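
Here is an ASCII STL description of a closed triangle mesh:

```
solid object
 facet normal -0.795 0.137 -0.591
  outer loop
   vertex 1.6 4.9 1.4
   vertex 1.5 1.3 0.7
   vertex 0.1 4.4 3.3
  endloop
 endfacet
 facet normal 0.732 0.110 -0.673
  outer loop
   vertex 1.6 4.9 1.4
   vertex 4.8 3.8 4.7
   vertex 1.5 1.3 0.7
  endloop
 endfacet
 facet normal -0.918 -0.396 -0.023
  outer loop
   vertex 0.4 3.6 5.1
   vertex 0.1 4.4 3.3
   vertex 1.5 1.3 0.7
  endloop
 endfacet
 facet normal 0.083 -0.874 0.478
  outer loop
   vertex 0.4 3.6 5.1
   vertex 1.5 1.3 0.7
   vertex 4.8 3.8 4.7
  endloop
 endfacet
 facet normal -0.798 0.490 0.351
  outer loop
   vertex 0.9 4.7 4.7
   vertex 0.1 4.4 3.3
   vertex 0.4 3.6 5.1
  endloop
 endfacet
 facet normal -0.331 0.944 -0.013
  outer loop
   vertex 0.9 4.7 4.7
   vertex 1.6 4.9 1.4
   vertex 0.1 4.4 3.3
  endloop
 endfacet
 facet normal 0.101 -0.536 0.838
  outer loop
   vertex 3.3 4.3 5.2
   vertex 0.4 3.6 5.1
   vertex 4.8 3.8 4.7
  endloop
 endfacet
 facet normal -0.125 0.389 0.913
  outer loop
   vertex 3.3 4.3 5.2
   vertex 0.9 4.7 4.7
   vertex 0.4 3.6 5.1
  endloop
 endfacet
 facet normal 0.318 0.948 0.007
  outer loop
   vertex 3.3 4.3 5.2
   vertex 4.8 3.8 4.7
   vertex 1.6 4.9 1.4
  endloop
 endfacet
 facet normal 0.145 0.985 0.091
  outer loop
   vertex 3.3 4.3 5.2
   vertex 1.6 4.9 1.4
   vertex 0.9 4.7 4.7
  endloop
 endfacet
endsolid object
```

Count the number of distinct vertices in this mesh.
7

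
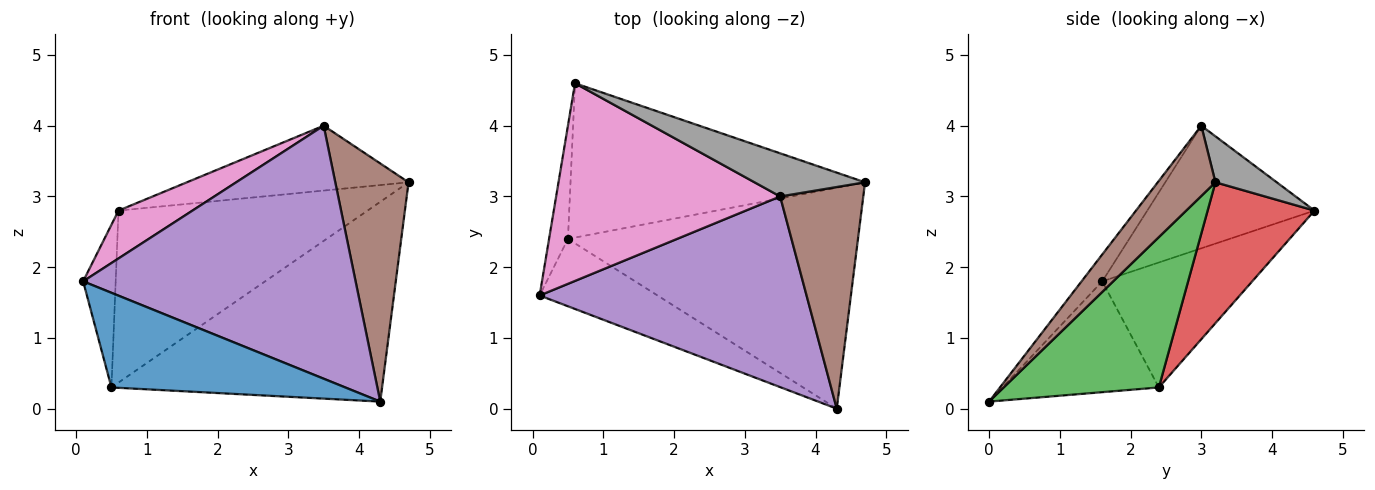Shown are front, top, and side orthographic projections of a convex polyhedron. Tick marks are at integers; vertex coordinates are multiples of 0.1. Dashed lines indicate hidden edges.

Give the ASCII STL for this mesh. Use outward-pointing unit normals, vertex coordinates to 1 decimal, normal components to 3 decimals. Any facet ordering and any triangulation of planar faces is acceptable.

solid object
 facet normal -0.479 -0.715 -0.509
  outer loop
   vertex 0.5 2.4 0.3
   vertex 4.3 0.0 0.1
   vertex 0.1 1.6 1.8
  endloop
 endfacet
 facet normal -0.967 0.210 -0.146
  outer loop
   vertex 0.5 2.4 0.3
   vertex 0.1 1.6 1.8
   vertex 0.6 4.6 2.8
  endloop
 endfacet
 facet normal 0.359 0.626 -0.692
  outer loop
   vertex 0.5 2.4 0.3
   vertex 4.7 3.2 3.2
   vertex 4.3 0.0 0.1
  endloop
 endfacet
 facet normal 0.304 0.709 -0.636
  outer loop
   vertex 0.5 2.4 0.3
   vertex 0.6 4.6 2.8
   vertex 4.7 3.2 3.2
  endloop
 endfacet
 facet normal -0.061 -0.797 0.601
  outer loop
   vertex 3.5 3.0 4.0
   vertex 0.1 1.6 1.8
   vertex 4.3 0.0 0.1
  endloop
 endfacet
 facet normal 0.499 -0.634 0.590
  outer loop
   vertex 3.5 3.0 4.0
   vertex 4.3 0.0 0.1
   vertex 4.7 3.2 3.2
  endloop
 endfacet
 facet normal -0.470 -0.208 0.858
  outer loop
   vertex 3.5 3.0 4.0
   vertex 0.6 4.6 2.8
   vertex 0.1 1.6 1.8
  endloop
 endfacet
 facet normal 0.224 0.811 0.540
  outer loop
   vertex 3.5 3.0 4.0
   vertex 4.7 3.2 3.2
   vertex 0.6 4.6 2.8
  endloop
 endfacet
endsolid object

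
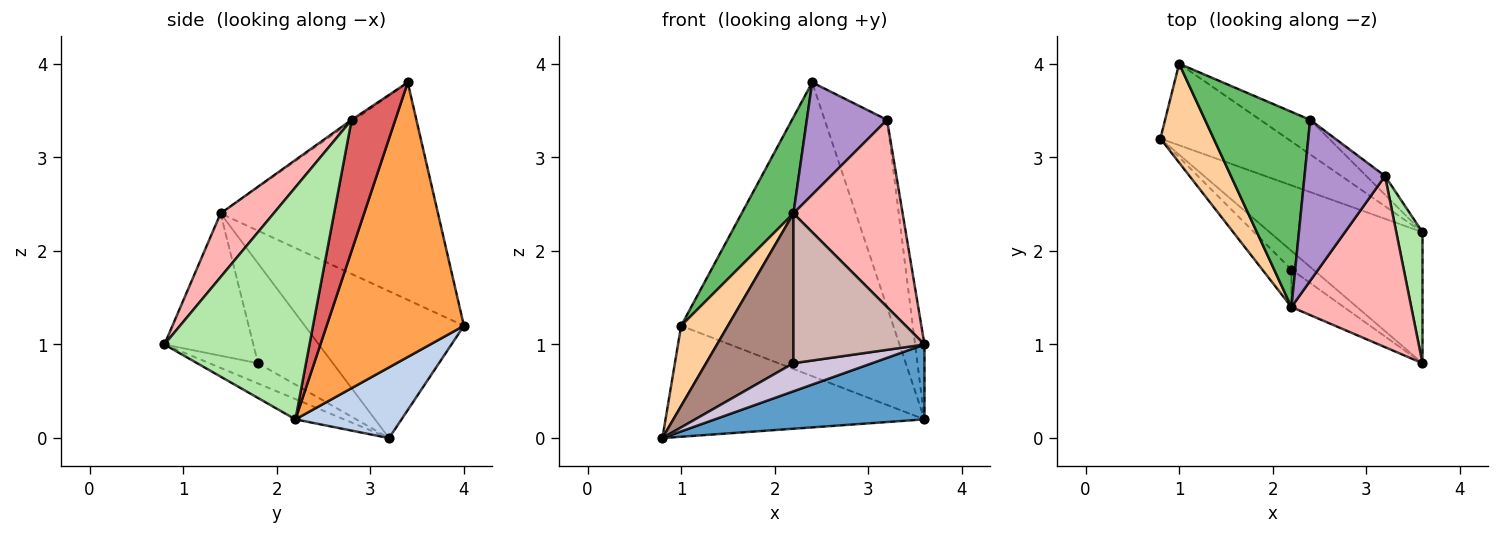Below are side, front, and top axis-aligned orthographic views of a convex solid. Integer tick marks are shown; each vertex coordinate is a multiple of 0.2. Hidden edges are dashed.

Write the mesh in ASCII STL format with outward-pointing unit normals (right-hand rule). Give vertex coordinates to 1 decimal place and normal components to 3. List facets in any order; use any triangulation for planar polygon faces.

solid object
 facet normal -0.114 -0.493 -0.863
  outer loop
   vertex 3.6 0.8 1.0
   vertex 0.8 3.2 0.0
   vertex 3.6 2.2 0.2
  endloop
 endfacet
 facet normal 0.313 0.765 -0.562
  outer loop
   vertex 1.0 4.0 1.2
   vertex 3.6 2.2 0.2
   vertex 0.8 3.2 0.0
  endloop
 endfacet
 facet normal 0.541 0.836 -0.098
  outer loop
   vertex 1.0 4.0 1.2
   vertex 2.4 3.4 3.8
   vertex 3.6 2.2 0.2
  endloop
 endfacet
 facet normal -0.906 -0.266 0.329
  outer loop
   vertex 1.0 4.0 1.2
   vertex 0.8 3.2 0.0
   vertex 2.2 1.4 2.4
  endloop
 endfacet
 facet normal -0.880 -0.210 0.426
  outer loop
   vertex 1.0 4.0 1.2
   vertex 2.2 1.4 2.4
   vertex 2.4 3.4 3.8
  endloop
 endfacet
 facet normal 0.992 0.064 0.112
  outer loop
   vertex 3.2 2.8 3.4
   vertex 3.6 0.8 1.0
   vertex 3.6 2.2 0.2
  endloop
 endfacet
 facet normal 0.572 0.816 -0.082
  outer loop
   vertex 3.2 2.8 3.4
   vertex 3.6 2.2 0.2
   vertex 2.4 3.4 3.8
  endloop
 endfacet
 facet normal 0.337 -0.695 0.635
  outer loop
   vertex 3.2 2.8 3.4
   vertex 2.2 1.4 2.4
   vertex 3.6 0.8 1.0
  endloop
 endfacet
 facet normal -0.019 -0.572 0.820
  outer loop
   vertex 3.2 2.8 3.4
   vertex 2.4 3.4 3.8
   vertex 2.2 1.4 2.4
  endloop
 endfacet
 facet normal -0.458 -0.740 -0.493
  outer loop
   vertex 2.2 1.8 0.8
   vertex 0.8 3.2 0.0
   vertex 3.6 0.8 1.0
  endloop
 endfacet
 facet normal -0.639 -0.746 -0.186
  outer loop
   vertex 2.2 1.8 0.8
   vertex 2.2 1.4 2.4
   vertex 0.8 3.2 0.0
  endloop
 endfacet
 facet normal -0.550 -0.810 -0.203
  outer loop
   vertex 2.2 1.8 0.8
   vertex 3.6 0.8 1.0
   vertex 2.2 1.4 2.4
  endloop
 endfacet
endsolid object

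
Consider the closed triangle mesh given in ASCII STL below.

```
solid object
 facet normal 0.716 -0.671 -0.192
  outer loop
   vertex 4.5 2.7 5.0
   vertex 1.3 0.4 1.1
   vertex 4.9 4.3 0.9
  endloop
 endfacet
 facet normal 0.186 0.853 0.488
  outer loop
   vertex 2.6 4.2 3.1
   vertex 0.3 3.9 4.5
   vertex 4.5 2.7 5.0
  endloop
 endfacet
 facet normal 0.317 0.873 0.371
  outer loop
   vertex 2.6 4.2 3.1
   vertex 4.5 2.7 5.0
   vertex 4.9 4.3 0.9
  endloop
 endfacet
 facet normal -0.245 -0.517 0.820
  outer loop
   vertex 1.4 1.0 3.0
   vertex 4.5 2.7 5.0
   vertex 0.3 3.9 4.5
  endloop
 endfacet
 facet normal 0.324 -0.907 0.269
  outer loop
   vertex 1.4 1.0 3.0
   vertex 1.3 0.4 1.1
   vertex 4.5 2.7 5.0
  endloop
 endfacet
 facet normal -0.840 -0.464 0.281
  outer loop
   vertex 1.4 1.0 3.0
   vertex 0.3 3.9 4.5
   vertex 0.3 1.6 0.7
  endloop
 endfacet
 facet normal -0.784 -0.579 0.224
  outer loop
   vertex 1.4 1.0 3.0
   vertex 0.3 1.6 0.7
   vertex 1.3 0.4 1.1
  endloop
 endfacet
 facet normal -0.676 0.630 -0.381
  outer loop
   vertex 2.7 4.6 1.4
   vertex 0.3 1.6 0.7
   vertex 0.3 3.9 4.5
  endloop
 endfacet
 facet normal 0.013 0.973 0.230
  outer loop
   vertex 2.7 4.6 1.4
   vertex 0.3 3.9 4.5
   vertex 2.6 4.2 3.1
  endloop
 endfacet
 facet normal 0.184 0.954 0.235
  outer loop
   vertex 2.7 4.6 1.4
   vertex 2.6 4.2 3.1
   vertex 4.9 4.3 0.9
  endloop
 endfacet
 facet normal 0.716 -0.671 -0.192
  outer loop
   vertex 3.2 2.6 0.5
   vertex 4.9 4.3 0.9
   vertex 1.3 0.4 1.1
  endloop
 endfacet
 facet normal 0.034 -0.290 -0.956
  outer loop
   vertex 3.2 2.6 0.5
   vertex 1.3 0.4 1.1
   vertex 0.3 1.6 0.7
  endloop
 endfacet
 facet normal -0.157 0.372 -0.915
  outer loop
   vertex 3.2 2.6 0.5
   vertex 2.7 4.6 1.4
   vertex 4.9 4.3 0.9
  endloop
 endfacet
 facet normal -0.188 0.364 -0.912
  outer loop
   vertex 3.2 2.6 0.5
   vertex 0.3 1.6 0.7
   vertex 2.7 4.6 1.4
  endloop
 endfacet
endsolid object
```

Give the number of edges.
21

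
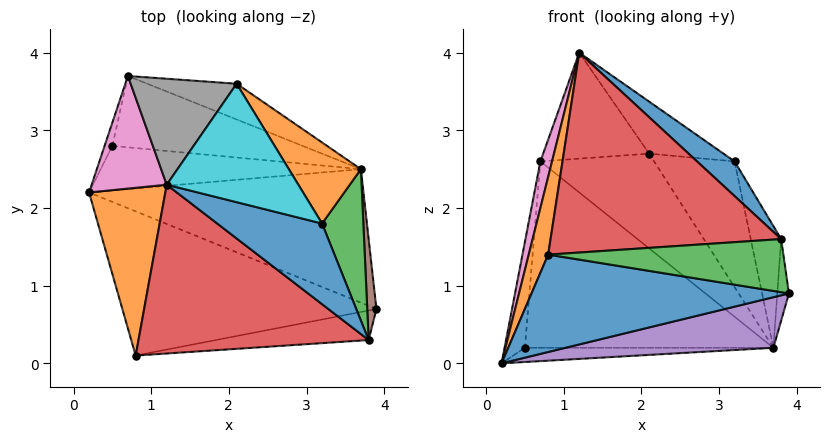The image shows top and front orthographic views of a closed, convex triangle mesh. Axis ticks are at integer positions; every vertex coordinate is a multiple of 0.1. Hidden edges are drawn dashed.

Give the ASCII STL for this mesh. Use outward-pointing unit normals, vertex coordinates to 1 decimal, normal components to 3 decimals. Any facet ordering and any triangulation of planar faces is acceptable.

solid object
 facet normal -0.025 -0.560 -0.828
  outer loop
   vertex 0.8 0.1 1.4
   vertex 0.2 2.2 0.0
   vertex 3.9 0.7 0.9
  endloop
 endfacet
 facet normal -0.963 -0.113 0.244
  outer loop
   vertex 1.2 2.3 4.0
   vertex 0.2 2.2 0.0
   vertex 0.8 0.1 1.4
  endloop
 endfacet
 facet normal 0.090 -0.870 -0.484
  outer loop
   vertex 3.8 0.3 1.6
   vertex 0.8 0.1 1.4
   vertex 3.9 0.7 0.9
  endloop
 endfacet
 facet normal 0.008 -0.764 0.645
  outer loop
   vertex 3.8 0.3 1.6
   vertex 1.2 2.3 4.0
   vertex 0.8 0.1 1.4
  endloop
 endfacet
 facet normal 0.084 -0.353 -0.932
  outer loop
   vertex 3.7 2.5 0.2
   vertex 3.9 0.7 0.9
   vertex 0.2 2.2 0.0
  endloop
 endfacet
 facet normal 0.946 0.203 0.251
  outer loop
   vertex 3.7 2.5 0.2
   vertex 3.8 0.3 1.6
   vertex 3.9 0.7 0.9
  endloop
 endfacet
 facet normal -0.965 -0.101 0.244
  outer loop
   vertex 0.7 3.7 2.6
   vertex 0.2 2.2 0.0
   vertex 1.2 2.3 4.0
  endloop
 endfacet
 facet normal 0.000 0.707 0.707
  outer loop
   vertex 0.7 3.7 2.6
   vertex 1.2 2.3 4.0
   vertex 2.1 3.6 2.7
  endloop
 endfacet
 facet normal 0.092 0.932 -0.351
  outer loop
   vertex 0.7 3.7 2.6
   vertex 2.1 3.6 2.7
   vertex 3.7 2.5 0.2
  endloop
 endfacet
 facet normal 0.596 0.323 0.735
  outer loop
   vertex 3.2 1.8 2.6
   vertex 2.1 3.6 2.7
   vertex 1.2 2.3 4.0
  endloop
 endfacet
 facet normal 0.478 -0.347 0.807
  outer loop
   vertex 3.2 1.8 2.6
   vertex 1.2 2.3 4.0
   vertex 3.8 0.3 1.6
  endloop
 endfacet
 facet normal 0.818 0.483 0.311
  outer loop
   vertex 3.2 1.8 2.6
   vertex 3.7 2.5 0.2
   vertex 2.1 3.6 2.7
  endloop
 endfacet
 facet normal 0.944 0.206 0.257
  outer loop
   vertex 3.2 1.8 2.6
   vertex 3.8 0.3 1.6
   vertex 3.7 2.5 0.2
  endloop
 endfacet
 facet normal 0.028 0.303 -0.952
  outer loop
   vertex 0.5 2.8 0.2
   vertex 3.7 2.5 0.2
   vertex 0.2 2.2 0.0
  endloop
 endfacet
 facet normal -0.875 0.472 -0.104
  outer loop
   vertex 0.5 2.8 0.2
   vertex 0.2 2.2 0.0
   vertex 0.7 3.7 2.6
  endloop
 endfacet
 facet normal 0.087 0.930 -0.356
  outer loop
   vertex 0.5 2.8 0.2
   vertex 0.7 3.7 2.6
   vertex 3.7 2.5 0.2
  endloop
 endfacet
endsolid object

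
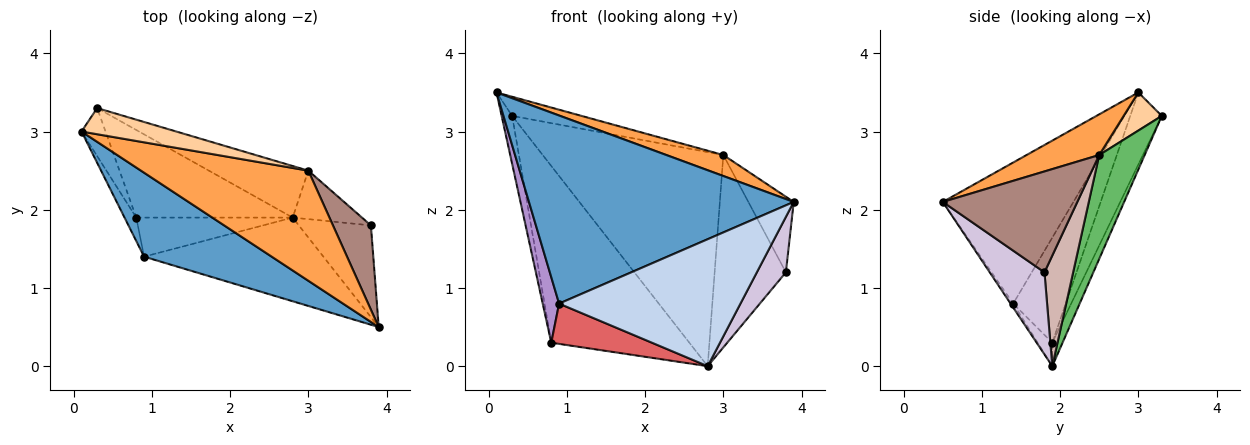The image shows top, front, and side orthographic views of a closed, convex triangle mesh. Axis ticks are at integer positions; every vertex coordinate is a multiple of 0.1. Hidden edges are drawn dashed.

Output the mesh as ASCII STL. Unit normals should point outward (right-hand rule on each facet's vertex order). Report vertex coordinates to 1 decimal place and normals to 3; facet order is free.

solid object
 facet normal -0.411 -0.833 0.372
  outer loop
   vertex 0.9 1.4 0.8
   vertex 3.9 0.5 2.1
   vertex 0.1 3.0 3.5
  endloop
 endfacet
 facet normal -0.012 -0.835 -0.550
  outer loop
   vertex 0.9 1.4 0.8
   vertex 2.8 1.9 0.0
   vertex 3.9 0.5 2.1
  endloop
 endfacet
 facet normal 0.232 -0.182 0.955
  outer loop
   vertex 3.0 2.5 2.7
   vertex 0.1 3.0 3.5
   vertex 3.9 0.5 2.1
  endloop
 endfacet
 facet normal 0.309 0.562 0.768
  outer loop
   vertex 3.0 2.5 2.7
   vertex 0.3 3.3 3.2
   vertex 0.1 3.0 3.5
  endloop
 endfacet
 facet normal 0.238 0.944 -0.227
  outer loop
   vertex 3.0 2.5 2.7
   vertex 2.8 1.9 0.0
   vertex 0.3 3.3 3.2
  endloop
 endfacet
 facet normal -0.066 0.894 -0.443
  outer loop
   vertex 0.8 1.9 0.3
   vertex 0.3 3.3 3.2
   vertex 2.8 1.9 0.0
  endloop
 endfacet
 facet normal -0.104 -0.714 -0.693
  outer loop
   vertex 0.8 1.9 0.3
   vertex 2.8 1.9 0.0
   vertex 0.9 1.4 0.8
  endloop
 endfacet
 facet normal -0.905 0.302 -0.302
  outer loop
   vertex 0.8 1.9 0.3
   vertex 0.1 3.0 3.5
   vertex 0.3 3.3 3.2
  endloop
 endfacet
 facet normal -0.949 -0.296 -0.106
  outer loop
   vertex 0.8 1.9 0.3
   vertex 0.9 1.4 0.8
   vertex 0.1 3.0 3.5
  endloop
 endfacet
 facet normal 0.698 -0.370 -0.613
  outer loop
   vertex 3.8 1.8 1.2
   vertex 3.9 0.5 2.1
   vertex 2.8 1.9 0.0
  endloop
 endfacet
 facet normal 0.893 0.301 0.336
  outer loop
   vertex 3.8 1.8 1.2
   vertex 3.0 2.5 2.7
   vertex 3.9 0.5 2.1
  endloop
 endfacet
 facet normal 0.364 0.903 -0.228
  outer loop
   vertex 3.8 1.8 1.2
   vertex 2.8 1.9 0.0
   vertex 3.0 2.5 2.7
  endloop
 endfacet
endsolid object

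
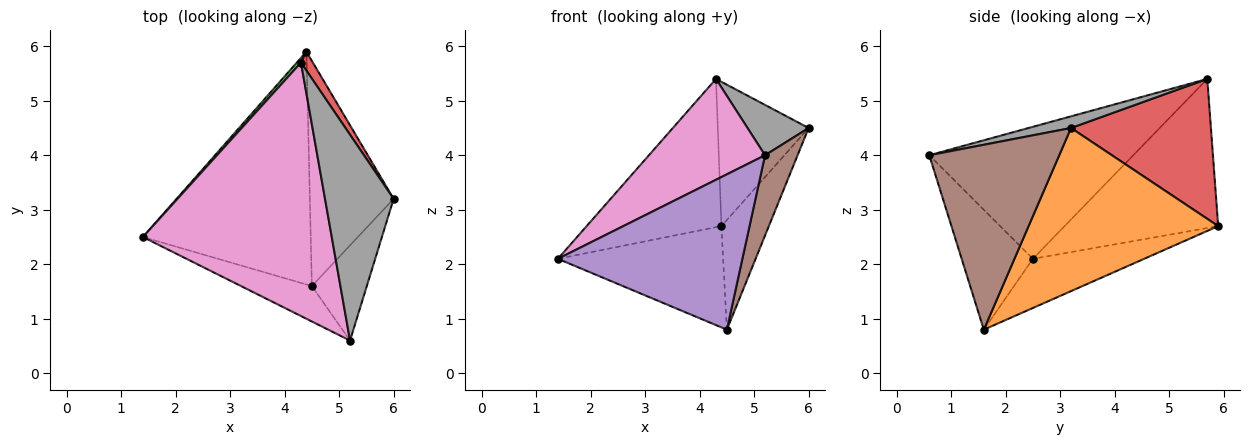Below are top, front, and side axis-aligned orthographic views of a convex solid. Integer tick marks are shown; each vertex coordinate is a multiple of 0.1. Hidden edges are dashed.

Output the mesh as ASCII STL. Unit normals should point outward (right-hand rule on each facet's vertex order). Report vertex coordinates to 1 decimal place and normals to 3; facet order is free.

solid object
 facet normal -0.260 0.385 -0.886
  outer loop
   vertex 4.5 1.6 0.8
   vertex 1.4 2.5 2.1
   vertex 4.4 5.9 2.7
  endloop
 endfacet
 facet normal 0.868 0.217 -0.446
  outer loop
   vertex 4.5 1.6 0.8
   vertex 4.4 5.9 2.7
   vertex 6.0 3.2 4.5
  endloop
 endfacet
 facet normal -0.752 0.659 0.021
  outer loop
   vertex 4.3 5.7 5.4
   vertex 4.4 5.9 2.7
   vertex 1.4 2.5 2.1
  endloop
 endfacet
 facet normal 0.837 0.543 0.071
  outer loop
   vertex 4.3 5.7 5.4
   vertex 6.0 3.2 4.5
   vertex 4.4 5.9 2.7
  endloop
 endfacet
 facet normal -0.352 -0.912 -0.208
  outer loop
   vertex 5.2 0.6 4.0
   vertex 1.4 2.5 2.1
   vertex 4.5 1.6 0.8
  endloop
 endfacet
 facet normal 0.932 -0.234 -0.277
  outer loop
   vertex 5.2 0.6 4.0
   vertex 4.5 1.6 0.8
   vertex 6.0 3.2 4.5
  endloop
 endfacet
 facet normal -0.545 -0.310 0.779
  outer loop
   vertex 5.2 0.6 4.0
   vertex 4.3 5.7 5.4
   vertex 1.4 2.5 2.1
  endloop
 endfacet
 facet normal 0.163 -0.234 0.958
  outer loop
   vertex 5.2 0.6 4.0
   vertex 6.0 3.2 4.5
   vertex 4.3 5.7 5.4
  endloop
 endfacet
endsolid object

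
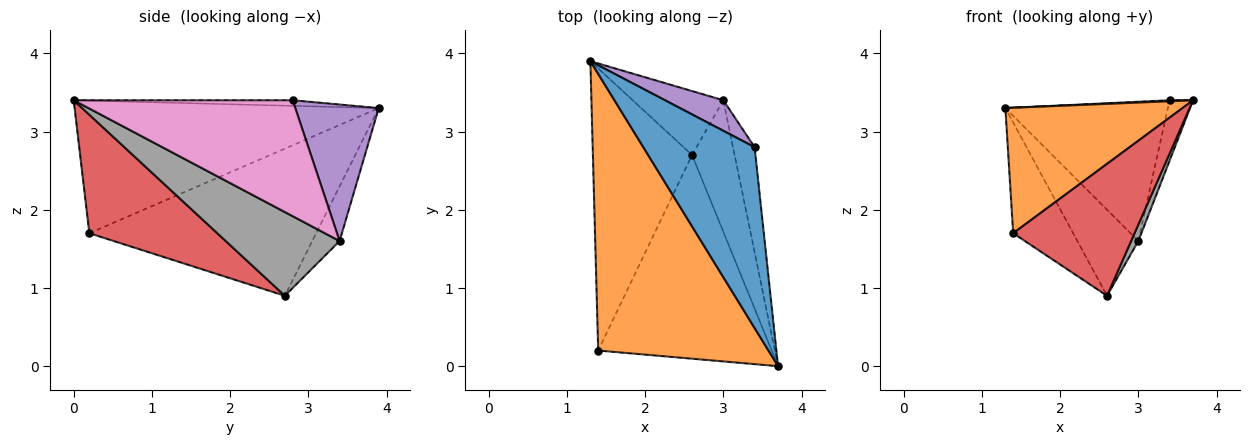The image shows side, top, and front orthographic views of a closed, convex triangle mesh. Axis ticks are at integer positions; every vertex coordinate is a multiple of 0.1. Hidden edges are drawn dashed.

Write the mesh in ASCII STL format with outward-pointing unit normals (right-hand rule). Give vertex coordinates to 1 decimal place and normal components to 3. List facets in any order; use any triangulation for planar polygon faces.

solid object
 facet normal -0.050 -0.005 0.999
  outer loop
   vertex 3.4 2.8 3.4
   vertex 1.3 3.9 3.3
   vertex 3.7 0.0 3.4
  endloop
 endfacet
 facet normal -0.578 -0.337 0.743
  outer loop
   vertex 1.4 0.2 1.7
   vertex 3.7 0.0 3.4
   vertex 1.3 3.9 3.3
  endloop
 endfacet
 facet normal -0.810 0.214 -0.546
  outer loop
   vertex 1.4 0.2 1.7
   vertex 1.3 3.9 3.3
   vertex 2.6 2.7 0.9
  endloop
 endfacet
 facet normal 0.497 -0.472 -0.728
  outer loop
   vertex 1.4 0.2 1.7
   vertex 2.6 2.7 0.9
   vertex 3.7 0.0 3.4
  endloop
 endfacet
 facet normal 0.448 0.873 0.191
  outer loop
   vertex 3.0 3.4 1.6
   vertex 1.3 3.9 3.3
   vertex 3.4 2.8 3.4
  endloop
 endfacet
 facet normal -0.339 0.755 -0.561
  outer loop
   vertex 3.0 3.4 1.6
   vertex 2.6 2.7 0.9
   vertex 1.3 3.9 3.3
  endloop
 endfacet
 facet normal 0.978 0.105 -0.182
  outer loop
   vertex 3.0 3.4 1.6
   vertex 3.4 2.8 3.4
   vertex 3.7 0.0 3.4
  endloop
 endfacet
 facet normal 0.890 -0.056 -0.452
  outer loop
   vertex 3.0 3.4 1.6
   vertex 3.7 0.0 3.4
   vertex 2.6 2.7 0.9
  endloop
 endfacet
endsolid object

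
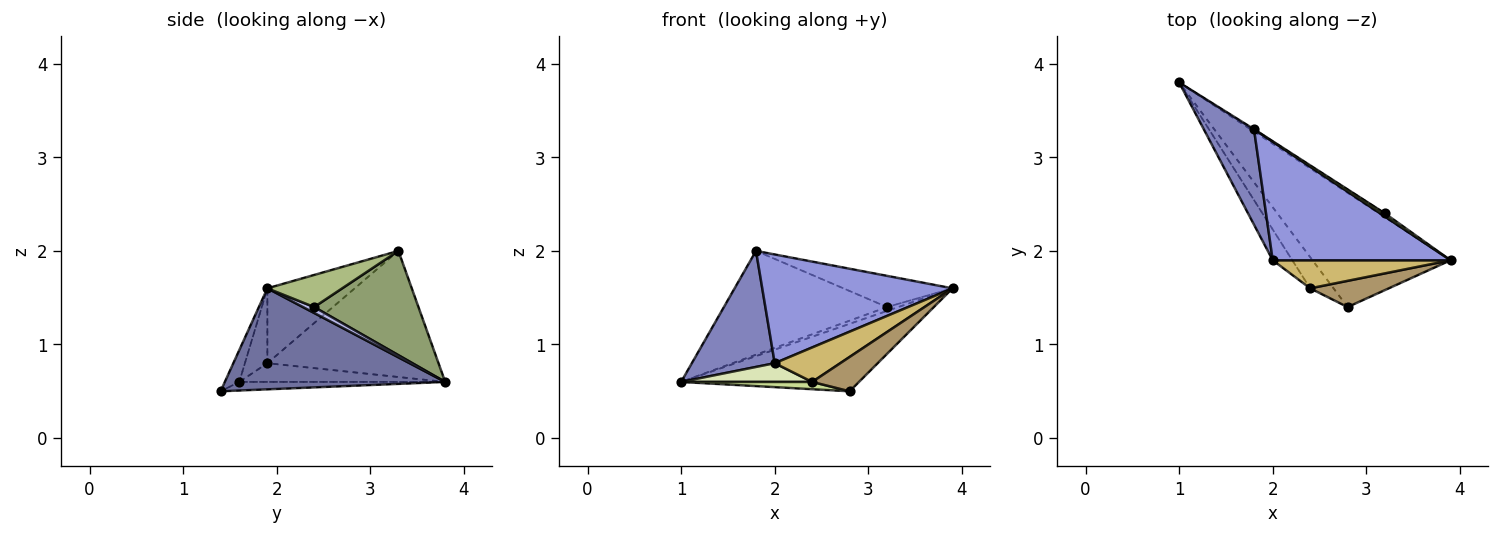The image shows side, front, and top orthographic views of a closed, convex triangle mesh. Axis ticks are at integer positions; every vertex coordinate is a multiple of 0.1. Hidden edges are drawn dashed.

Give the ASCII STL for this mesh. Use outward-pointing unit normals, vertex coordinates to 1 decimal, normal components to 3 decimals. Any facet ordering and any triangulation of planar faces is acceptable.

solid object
 facet normal 0.533 0.430 -0.729
  outer loop
   vertex 2.8 1.4 0.5
   vertex 1.0 3.8 0.6
   vertex 3.9 1.9 1.6
  endloop
 endfacet
 facet normal -0.847 -0.410 0.338
  outer loop
   vertex 2.0 1.9 0.8
   vertex 1.8 3.3 2.0
   vertex 1.0 3.8 0.6
  endloop
 endfacet
 facet normal -0.296 -0.646 0.704
  outer loop
   vertex 2.0 1.9 0.8
   vertex 3.9 1.9 1.6
   vertex 1.8 3.3 2.0
  endloop
 endfacet
 facet normal 0.577 0.577 -0.577
  outer loop
   vertex 3.2 2.4 1.4
   vertex 3.9 1.9 1.6
   vertex 1.0 3.8 0.6
  endloop
 endfacet
 facet normal 0.539 0.843 -0.007
  outer loop
   vertex 3.2 2.4 1.4
   vertex 1.0 3.8 0.6
   vertex 1.8 3.3 2.0
  endloop
 endfacet
 facet normal 0.564 0.822 0.082
  outer loop
   vertex 3.2 2.4 1.4
   vertex 1.8 3.3 2.0
   vertex 3.9 1.9 1.6
  endloop
 endfacet
 facet normal -0.336 -0.214 -0.917
  outer loop
   vertex 2.4 1.6 0.6
   vertex 1.0 3.8 0.6
   vertex 2.8 1.4 0.5
  endloop
 endfacet
 facet normal -0.633 -0.403 -0.661
  outer loop
   vertex 2.4 1.6 0.6
   vertex 2.0 1.9 0.8
   vertex 1.0 3.8 0.6
  endloop
 endfacet
 facet normal -0.239 -0.772 0.589
  outer loop
   vertex 2.4 1.6 0.6
   vertex 2.8 1.4 0.5
   vertex 3.9 1.9 1.6
  endloop
 endfacet
 facet normal -0.257 -0.749 0.610
  outer loop
   vertex 2.4 1.6 0.6
   vertex 3.9 1.9 1.6
   vertex 2.0 1.9 0.8
  endloop
 endfacet
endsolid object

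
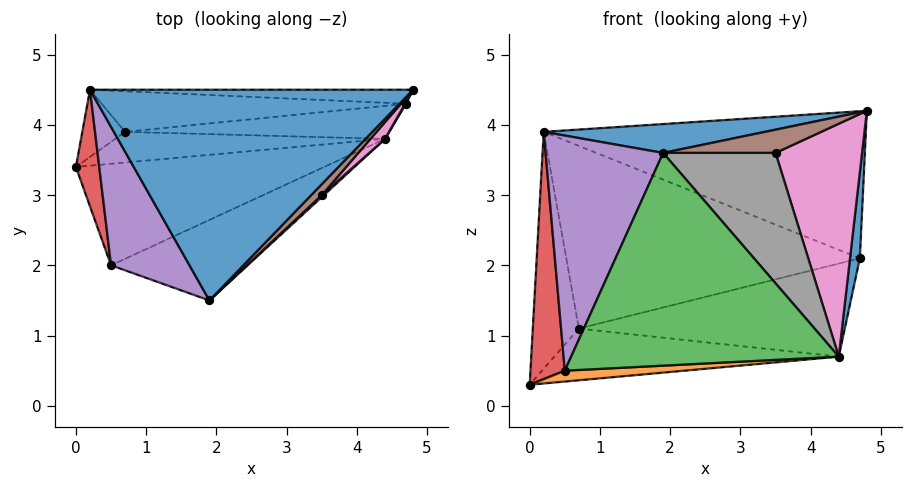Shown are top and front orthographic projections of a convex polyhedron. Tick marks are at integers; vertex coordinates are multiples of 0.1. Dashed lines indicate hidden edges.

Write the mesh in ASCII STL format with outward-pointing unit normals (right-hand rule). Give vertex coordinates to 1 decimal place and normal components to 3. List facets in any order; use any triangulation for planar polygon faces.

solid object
 facet normal -0.064 -0.135 0.989
  outer loop
   vertex 0.2 4.5 3.9
   vertex 1.9 1.5 3.6
   vertex 4.8 4.5 4.2
  endloop
 endfacet
 facet normal 0.100 -0.106 -0.989
  outer loop
   vertex 0.5 2.0 0.5
   vertex 0.0 3.4 0.3
   vertex 4.4 3.8 0.7
  endloop
 endfacet
 facet normal 0.410 -0.853 -0.323
  outer loop
   vertex 0.5 2.0 0.5
   vertex 4.4 3.8 0.7
   vertex 1.9 1.5 3.6
  endloop
 endfacet
 facet normal -0.938 -0.314 0.148
  outer loop
   vertex 0.5 2.0 0.5
   vertex 0.2 4.5 3.9
   vertex 0.0 3.4 0.3
  endloop
 endfacet
 facet normal -0.820 -0.494 0.291
  outer loop
   vertex 0.5 2.0 0.5
   vertex 1.9 1.5 3.6
   vertex 0.2 4.5 3.9
  endloop
 endfacet
 facet normal 0.647 -0.690 0.324
  outer loop
   vertex 3.5 3.0 3.6
   vertex 4.8 4.5 4.2
   vertex 1.9 1.5 3.6
  endloop
 endfacet
 facet normal 0.745 -0.665 0.048
  outer loop
   vertex 3.5 3.0 3.6
   vertex 4.4 3.8 0.7
   vertex 4.8 4.5 4.2
  endloop
 endfacet
 facet normal 0.684 -0.729 0.011
  outer loop
   vertex 3.5 3.0 3.6
   vertex 1.9 1.5 3.6
   vertex 4.4 3.8 0.7
  endloop
 endfacet
 facet normal -0.032 0.860 -0.510
  outer loop
   vertex 0.7 3.9 1.1
   vertex 4.4 3.8 0.7
   vertex 0.0 3.4 0.3
  endloop
 endfacet
 facet normal -0.351 0.901 -0.256
  outer loop
   vertex 0.7 3.9 1.1
   vertex 0.0 3.4 0.3
   vertex 0.2 4.5 3.9
  endloop
 endfacet
 facet normal 0.844 -0.537 0.011
  outer loop
   vertex 4.7 4.3 2.1
   vertex 4.8 4.5 4.2
   vertex 4.4 3.8 0.7
  endloop
 endfacet
 facet normal 0.006 0.995 -0.095
  outer loop
   vertex 4.7 4.3 2.1
   vertex 0.2 4.5 3.9
   vertex 4.8 4.5 4.2
  endloop
 endfacet
 facet normal -0.011 0.942 -0.334
  outer loop
   vertex 4.7 4.3 2.1
   vertex 4.4 3.8 0.7
   vertex 0.7 3.9 1.1
  endloop
 endfacet
 facet normal -0.043 0.975 -0.217
  outer loop
   vertex 4.7 4.3 2.1
   vertex 0.7 3.9 1.1
   vertex 0.2 4.5 3.9
  endloop
 endfacet
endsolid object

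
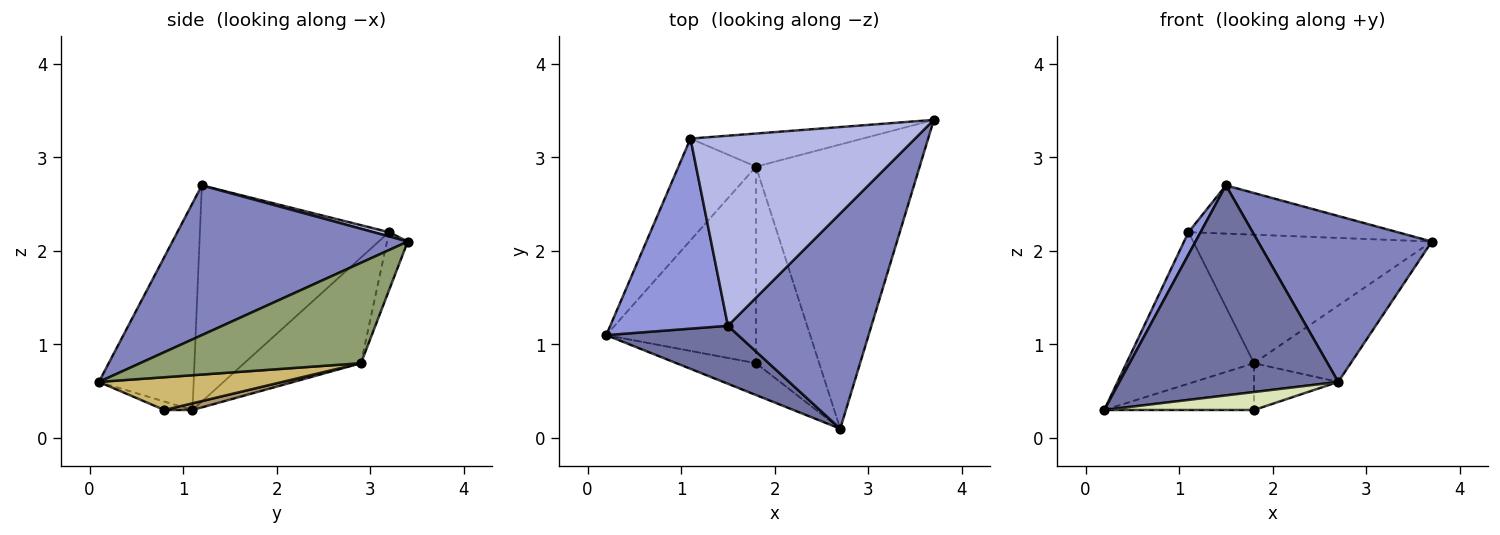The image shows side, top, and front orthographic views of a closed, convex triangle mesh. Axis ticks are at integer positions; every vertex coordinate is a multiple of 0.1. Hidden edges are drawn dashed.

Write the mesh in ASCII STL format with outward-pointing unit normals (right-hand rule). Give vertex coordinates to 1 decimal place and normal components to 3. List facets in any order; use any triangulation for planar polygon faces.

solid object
 facet normal -0.385 -0.889 0.246
  outer loop
   vertex 1.5 1.2 2.7
   vertex 0.2 1.1 0.3
   vertex 2.7 0.1 0.6
  endloop
 endfacet
 facet normal 0.637 -0.471 0.611
  outer loop
   vertex 1.5 1.2 2.7
   vertex 2.7 0.1 0.6
   vertex 3.7 3.4 2.1
  endloop
 endfacet
 facet normal -0.877 -0.056 0.477
  outer loop
   vertex 1.1 3.2 2.2
   vertex 0.2 1.1 0.3
   vertex 1.5 1.2 2.7
  endloop
 endfacet
 facet normal 0.018 0.246 0.969
  outer loop
   vertex 1.1 3.2 2.2
   vertex 1.5 1.2 2.7
   vertex 3.7 3.4 2.1
  endloop
 endfacet
 facet normal 0.510 0.223 -0.831
  outer loop
   vertex 1.8 2.9 0.8
   vertex 3.7 3.4 2.1
   vertex 2.7 0.1 0.6
  endloop
 endfacet
 facet normal -0.605 0.661 -0.444
  outer loop
   vertex 1.8 2.9 0.8
   vertex 0.2 1.1 0.3
   vertex 1.1 3.2 2.2
  endloop
 endfacet
 facet normal -0.084 0.965 -0.249
  outer loop
   vertex 1.8 2.9 0.8
   vertex 1.1 3.2 2.2
   vertex 3.7 3.4 2.1
  endloop
 endfacet
 facet normal -0.092 -0.490 -0.867
  outer loop
   vertex 1.8 0.8 0.3
   vertex 2.7 0.1 0.6
   vertex 0.2 1.1 0.3
  endloop
 endfacet
 facet normal 0.043 0.231 -0.972
  outer loop
   vertex 1.8 0.8 0.3
   vertex 0.2 1.1 0.3
   vertex 1.8 2.9 0.8
  endloop
 endfacet
 facet normal 0.450 0.207 -0.869
  outer loop
   vertex 1.8 0.8 0.3
   vertex 1.8 2.9 0.8
   vertex 2.7 0.1 0.6
  endloop
 endfacet
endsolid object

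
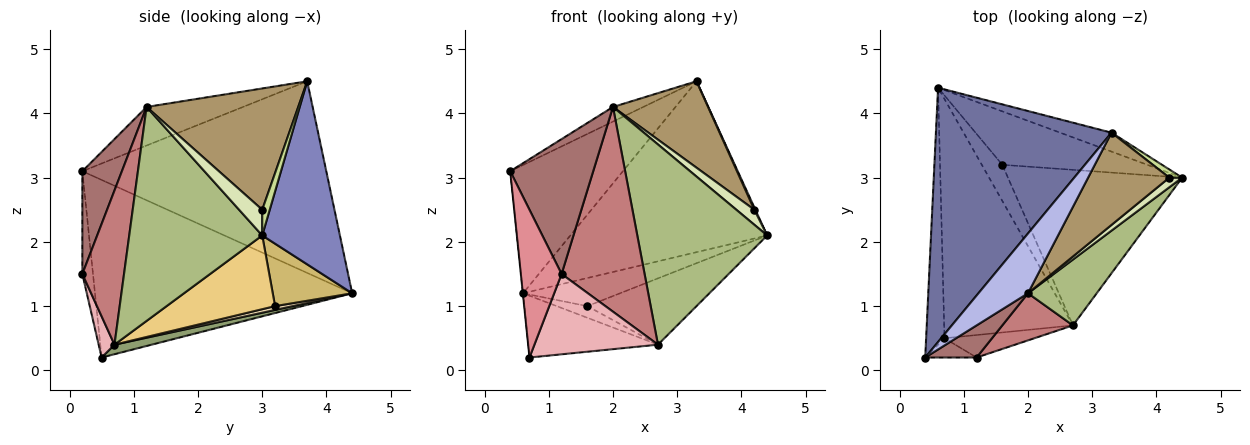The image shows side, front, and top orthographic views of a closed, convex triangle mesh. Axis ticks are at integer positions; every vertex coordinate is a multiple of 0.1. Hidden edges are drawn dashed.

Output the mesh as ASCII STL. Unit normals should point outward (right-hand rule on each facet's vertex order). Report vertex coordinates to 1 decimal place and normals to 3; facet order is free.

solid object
 facet normal -0.698 0.323 0.639
  outer loop
   vertex 3.3 3.7 4.5
   vertex 0.6 4.4 1.2
   vertex 0.4 0.2 3.1
  endloop
 endfacet
 facet normal 0.365 0.925 -0.103
  outer loop
   vertex 3.3 3.7 4.5
   vertex 4.4 3.0 2.1
   vertex 0.6 4.4 1.2
  endloop
 endfacet
 facet normal -0.995 0.001 -0.103
  outer loop
   vertex 0.7 0.5 0.2
   vertex 0.4 0.2 3.1
   vertex 0.6 4.4 1.2
  endloop
 endfacet
 facet normal -0.603 0.189 0.775
  outer loop
   vertex 2.0 1.2 4.1
   vertex 3.3 3.7 4.5
   vertex 0.4 0.2 3.1
  endloop
 endfacet
 facet normal 0.072 0.249 -0.966
  outer loop
   vertex 2.7 0.7 0.4
   vertex 0.7 0.5 0.2
   vertex 0.6 4.4 1.2
  endloop
 endfacet
 facet normal 0.697 -0.681 0.224
  outer loop
   vertex 2.7 0.7 0.4
   vertex 4.4 3.0 2.1
   vertex 2.0 1.2 4.1
  endloop
 endfacet
 facet normal 0.887 -0.127 0.444
  outer loop
   vertex 4.2 3.0 2.5
   vertex 4.4 3.0 2.1
   vertex 3.3 3.7 4.5
  endloop
 endfacet
 facet normal 0.734 -0.571 0.367
  outer loop
   vertex 4.2 3.0 2.5
   vertex 2.0 1.2 4.1
   vertex 4.4 3.0 2.1
  endloop
 endfacet
 facet normal 0.737 -0.462 0.493
  outer loop
   vertex 4.2 3.0 2.5
   vertex 3.3 3.7 4.5
   vertex 2.0 1.2 4.1
  endloop
 endfacet
 facet normal 0.356 0.435 -0.827
  outer loop
   vertex 1.6 3.2 1.0
   vertex 0.6 4.4 1.2
   vertex 4.4 3.0 2.1
  endloop
 endfacet
 facet normal 0.363 0.365 -0.857
  outer loop
   vertex 1.6 3.2 1.0
   vertex 4.4 3.0 2.1
   vertex 2.7 0.7 0.4
  endloop
 endfacet
 facet normal 0.175 0.302 -0.937
  outer loop
   vertex 1.6 3.2 1.0
   vertex 2.7 0.7 0.4
   vertex 0.6 4.4 1.2
  endloop
 endfacet
 facet normal 0.420 -0.883 0.210
  outer loop
   vertex 1.2 0.2 1.5
   vertex 2.0 1.2 4.1
   vertex 0.4 0.2 3.1
  endloop
 endfacet
 facet normal 0.440 -0.875 0.201
  outer loop
   vertex 1.2 0.2 1.5
   vertex 2.7 0.7 0.4
   vertex 2.0 1.2 4.1
  endloop
 endfacet
 facet normal -0.250 -0.960 -0.125
  outer loop
   vertex 1.2 0.2 1.5
   vertex 0.4 0.2 3.1
   vertex 0.7 0.5 0.2
  endloop
 endfacet
 facet normal 0.122 -0.956 -0.268
  outer loop
   vertex 1.2 0.2 1.5
   vertex 0.7 0.5 0.2
   vertex 2.7 0.7 0.4
  endloop
 endfacet
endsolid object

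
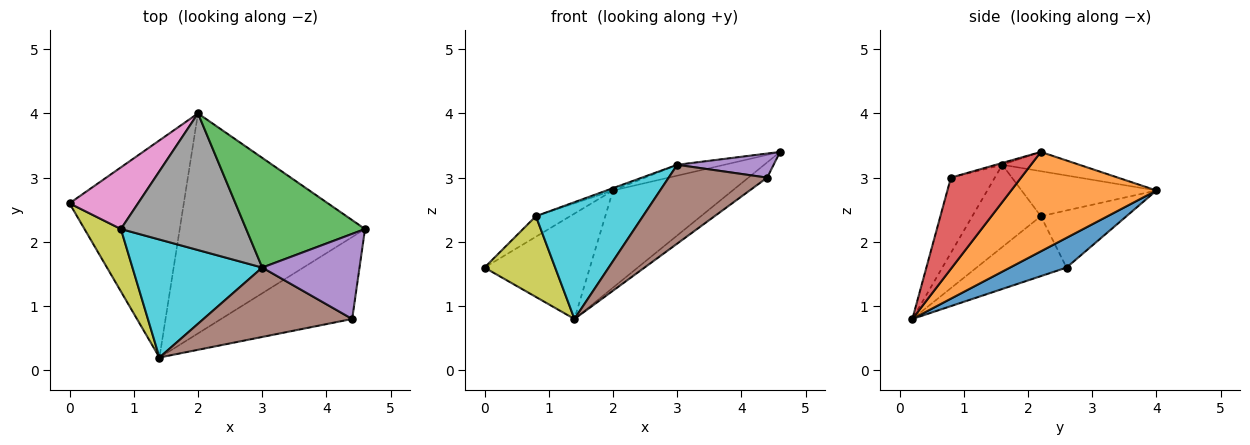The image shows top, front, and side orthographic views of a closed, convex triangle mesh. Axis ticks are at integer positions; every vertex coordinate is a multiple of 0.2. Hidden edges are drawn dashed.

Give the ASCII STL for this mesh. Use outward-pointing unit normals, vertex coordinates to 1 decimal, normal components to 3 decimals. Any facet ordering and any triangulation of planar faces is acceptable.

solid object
 facet normal 0.228 0.425 -0.876
  outer loop
   vertex 2.0 4.0 2.8
   vertex 1.4 0.2 0.8
   vertex 0.0 2.6 1.6
  endloop
 endfacet
 facet normal 0.441 0.363 -0.821
  outer loop
   vertex 2.0 4.0 2.8
   vertex 4.6 2.2 3.4
   vertex 1.4 0.2 0.8
  endloop
 endfacet
 facet normal -0.159 0.097 0.982
  outer loop
   vertex 3.0 1.6 3.2
   vertex 4.6 2.2 3.4
   vertex 2.0 4.0 2.8
  endloop
 endfacet
 facet normal 0.565 0.151 -0.811
  outer loop
   vertex 4.4 0.8 3.0
   vertex 1.4 0.2 0.8
   vertex 4.6 2.2 3.4
  endloop
 endfacet
 facet normal -0.018 -0.272 0.962
  outer loop
   vertex 4.4 0.8 3.0
   vertex 4.6 2.2 3.4
   vertex 3.0 1.6 3.2
  endloop
 endfacet
 facet normal -0.317 -0.712 0.627
  outer loop
   vertex 4.4 0.8 3.0
   vertex 3.0 1.6 3.2
   vertex 1.4 0.2 0.8
  endloop
 endfacet
 facet normal -0.620 0.248 0.744
  outer loop
   vertex 0.8 2.2 2.4
   vertex 2.0 4.0 2.8
   vertex 0.0 2.6 1.6
  endloop
 endfacet
 facet normal -0.338 0.016 0.941
  outer loop
   vertex 0.8 2.2 2.4
   vertex 3.0 1.6 3.2
   vertex 2.0 4.0 2.8
  endloop
 endfacet
 facet normal -0.710 -0.558 0.431
  outer loop
   vertex 0.8 2.2 2.4
   vertex 0.0 2.6 1.6
   vertex 1.4 0.2 0.8
  endloop
 endfacet
 facet normal -0.411 -0.642 0.648
  outer loop
   vertex 0.8 2.2 2.4
   vertex 1.4 0.2 0.8
   vertex 3.0 1.6 3.2
  endloop
 endfacet
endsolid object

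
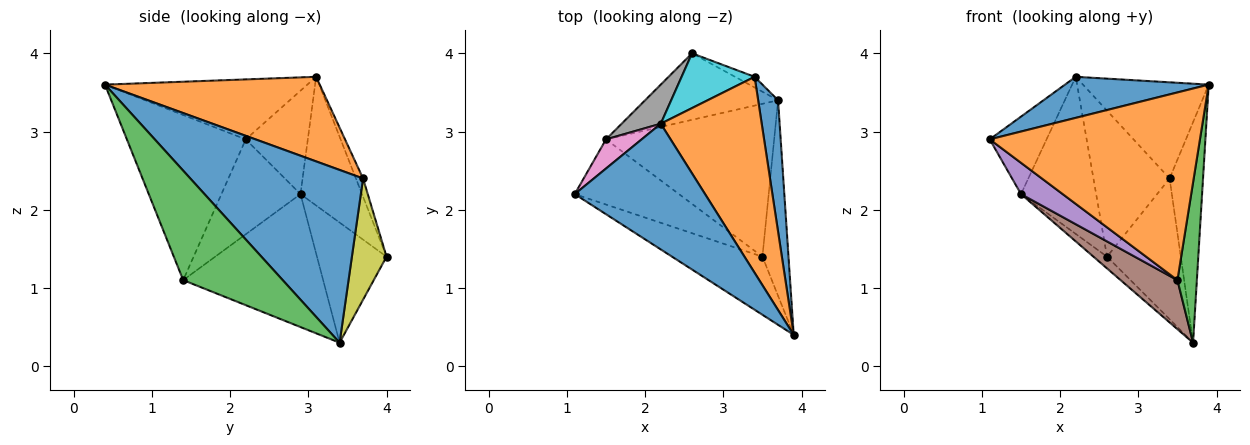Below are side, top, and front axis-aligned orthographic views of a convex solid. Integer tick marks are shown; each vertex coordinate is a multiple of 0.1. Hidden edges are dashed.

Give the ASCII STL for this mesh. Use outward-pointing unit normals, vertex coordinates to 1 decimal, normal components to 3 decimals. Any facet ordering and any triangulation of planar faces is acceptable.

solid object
 facet normal -0.401 -0.285 0.871
  outer loop
   vertex 2.2 3.1 3.7
   vertex 1.1 2.2 2.9
   vertex 3.9 0.4 3.6
  endloop
 endfacet
 facet normal -0.475 -0.840 -0.260
  outer loop
   vertex 3.5 1.4 1.1
   vertex 3.9 0.4 3.6
   vertex 1.1 2.2 2.9
  endloop
 endfacet
 facet normal 0.956 -0.187 -0.228
  outer loop
   vertex 3.5 1.4 1.1
   vertex 3.7 3.4 0.3
   vertex 3.9 0.4 3.6
  endloop
 endfacet
 facet normal -0.665 0.130 -0.736
  outer loop
   vertex 1.5 2.9 2.2
   vertex 2.6 4.0 1.4
   vertex 3.7 3.4 0.3
  endloop
 endfacet
 facet normal -0.634 -0.335 -0.697
  outer loop
   vertex 1.5 2.9 2.2
   vertex 3.5 1.4 1.1
   vertex 1.1 2.2 2.9
  endloop
 endfacet
 facet normal -0.601 -0.244 -0.761
  outer loop
   vertex 1.5 2.9 2.2
   vertex 3.7 3.4 0.3
   vertex 3.5 1.4 1.1
  endloop
 endfacet
 facet normal -0.715 0.655 0.246
  outer loop
   vertex 1.5 2.9 2.2
   vertex 1.1 2.2 2.9
   vertex 2.2 3.1 3.7
  endloop
 endfacet
 facet normal -0.622 0.760 0.189
  outer loop
   vertex 1.5 2.9 2.2
   vertex 2.2 3.1 3.7
   vertex 2.6 4.0 1.4
  endloop
 endfacet
 facet normal 0.424 0.903 -0.068
  outer loop
   vertex 3.4 3.7 2.4
   vertex 3.7 3.4 0.3
   vertex 2.6 4.0 1.4
  endloop
 endfacet
 facet normal -0.087 0.933 0.350
  outer loop
   vertex 3.4 3.7 2.4
   vertex 2.6 4.0 1.4
   vertex 2.2 3.1 3.7
  endloop
 endfacet
 facet normal 0.976 0.189 0.112
  outer loop
   vertex 3.4 3.7 2.4
   vertex 3.9 0.4 3.6
   vertex 3.7 3.4 0.3
  endloop
 endfacet
 facet normal 0.601 0.352 0.717
  outer loop
   vertex 3.4 3.7 2.4
   vertex 2.2 3.1 3.7
   vertex 3.9 0.4 3.6
  endloop
 endfacet
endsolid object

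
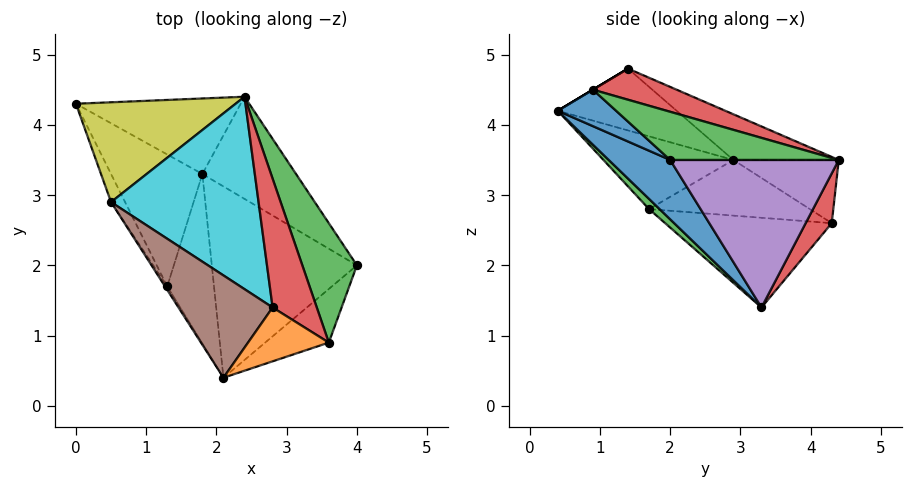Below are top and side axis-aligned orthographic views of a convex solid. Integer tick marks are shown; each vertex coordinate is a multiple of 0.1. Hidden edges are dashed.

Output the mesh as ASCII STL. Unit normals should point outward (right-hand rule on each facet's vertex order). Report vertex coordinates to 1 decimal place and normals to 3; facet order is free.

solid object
 facet normal 0.288 -0.650 -0.704
  outer loop
   vertex 1.8 3.3 1.4
   vertex 4.0 2.0 3.5
   vertex 2.1 0.4 4.2
  endloop
 endfacet
 facet normal -0.649 -0.376 -0.661
  outer loop
   vertex 1.3 1.7 2.8
   vertex 0.0 4.3 2.6
   vertex 1.8 3.3 1.4
  endloop
 endfacet
 facet normal 0.156 -0.678 -0.719
  outer loop
   vertex 1.3 1.7 2.8
   vertex 1.8 3.3 1.4
   vertex 2.1 0.4 4.2
  endloop
 endfacet
 facet normal 0.149 0.858 -0.492
  outer loop
   vertex 2.4 4.4 3.5
   vertex 1.8 3.3 1.4
   vertex 0.0 4.3 2.6
  endloop
 endfacet
 facet normal 0.736 0.490 -0.467
  outer loop
   vertex 2.4 4.4 3.5
   vertex 4.0 2.0 3.5
   vertex 1.8 3.3 1.4
  endloop
 endfacet
 facet normal -0.545 -0.116 0.830
  outer loop
   vertex 0.5 2.9 3.5
   vertex 2.1 0.4 4.2
   vertex 2.8 1.4 4.8
  endloop
 endfacet
 facet normal -0.866 -0.450 -0.219
  outer loop
   vertex 0.5 2.9 3.5
   vertex 0.0 4.3 2.6
   vertex 1.3 1.7 2.8
  endloop
 endfacet
 facet normal -0.839 -0.544 -0.026
  outer loop
   vertex 0.5 2.9 3.5
   vertex 1.3 1.7 2.8
   vertex 2.1 0.4 4.2
  endloop
 endfacet
 facet normal -0.334 0.423 0.843
  outer loop
   vertex 0.5 2.9 3.5
   vertex 2.4 4.4 3.5
   vertex 0.0 4.3 2.6
  endloop
 endfacet
 facet normal -0.277 0.351 0.895
  outer loop
   vertex 0.5 2.9 3.5
   vertex 2.8 1.4 4.8
   vertex 2.4 4.4 3.5
  endloop
 endfacet
 facet normal 0.357 -0.696 -0.623
  outer loop
   vertex 3.6 0.9 4.5
   vertex 2.1 0.4 4.2
   vertex 4.0 2.0 3.5
  endloop
 endfacet
 facet normal 0.000 -0.514 0.857
  outer loop
   vertex 3.6 0.9 4.5
   vertex 2.8 1.4 4.8
   vertex 2.1 0.4 4.2
  endloop
 endfacet
 facet normal 0.605 0.404 0.686
  outer loop
   vertex 3.6 0.9 4.5
   vertex 4.0 2.0 3.5
   vertex 2.4 4.4 3.5
  endloop
 endfacet
 facet normal 0.529 0.396 0.751
  outer loop
   vertex 3.6 0.9 4.5
   vertex 2.4 4.4 3.5
   vertex 2.8 1.4 4.8
  endloop
 endfacet
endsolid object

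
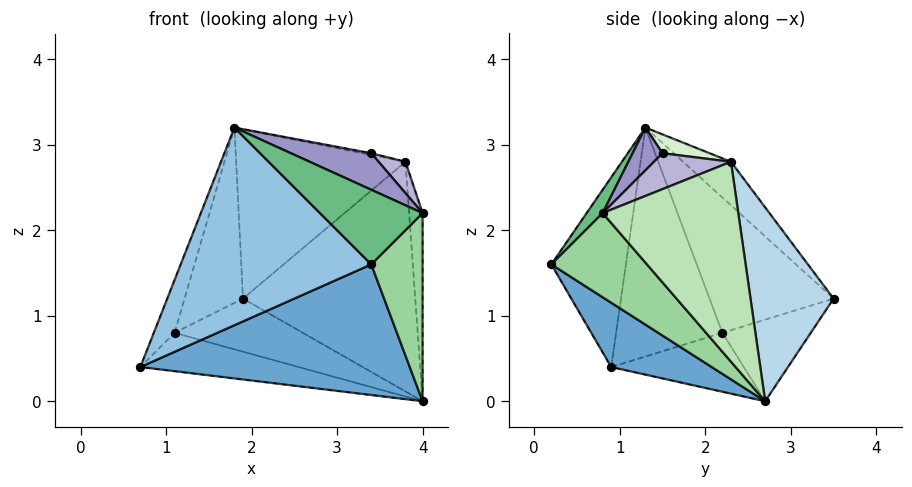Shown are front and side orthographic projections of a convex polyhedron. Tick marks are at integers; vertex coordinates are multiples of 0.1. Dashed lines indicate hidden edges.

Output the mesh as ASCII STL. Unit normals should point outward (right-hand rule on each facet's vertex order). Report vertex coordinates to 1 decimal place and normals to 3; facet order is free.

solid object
 facet normal 0.210 -0.562 -0.800
  outer loop
   vertex 3.4 0.2 1.6
   vertex 0.7 0.9 0.4
   vertex 4.0 2.7 0.0
  endloop
 endfacet
 facet normal -0.351 -0.898 0.266
  outer loop
   vertex 1.8 1.3 3.2
   vertex 0.7 0.9 0.4
   vertex 3.4 0.2 1.6
  endloop
 endfacet
 facet normal 0.429 0.889 0.158
  outer loop
   vertex 3.8 2.3 2.8
   vertex 4.0 2.7 0.0
   vertex 1.9 3.5 1.2
  endloop
 endfacet
 facet normal -0.188 0.665 0.722
  outer loop
   vertex 3.8 2.3 2.8
   vertex 1.9 3.5 1.2
   vertex 1.8 1.3 3.2
  endloop
 endfacet
 facet normal -0.306 0.365 -0.880
  outer loop
   vertex 1.1 2.2 0.8
   vertex 4.0 2.7 0.0
   vertex 0.7 0.9 0.4
  endloop
 endfacet
 facet normal -0.309 0.448 -0.839
  outer loop
   vertex 1.1 2.2 0.8
   vertex 1.9 3.5 1.2
   vertex 4.0 2.7 0.0
  endloop
 endfacet
 facet normal -0.924 0.181 0.337
  outer loop
   vertex 1.1 2.2 0.8
   vertex 0.7 0.9 0.4
   vertex 1.8 1.3 3.2
  endloop
 endfacet
 facet normal -0.833 0.393 0.390
  outer loop
   vertex 1.1 2.2 0.8
   vertex 1.8 1.3 3.2
   vertex 1.9 3.5 1.2
  endloop
 endfacet
 facet normal 0.119 -0.759 0.640
  outer loop
   vertex 4.0 0.8 2.2
   vertex 1.8 1.3 3.2
   vertex 3.4 0.2 1.6
  endloop
 endfacet
 facet normal 0.816 -0.438 -0.378
  outer loop
   vertex 4.0 0.8 2.2
   vertex 3.4 0.2 1.6
   vertex 4.0 2.7 0.0
  endloop
 endfacet
 facet normal 0.992 0.098 0.085
  outer loop
   vertex 4.0 0.8 2.2
   vertex 4.0 2.7 0.0
   vertex 3.8 2.3 2.8
  endloop
 endfacet
 facet normal 0.180 0.033 0.983
  outer loop
   vertex 3.4 1.5 2.9
   vertex 3.8 2.3 2.8
   vertex 1.8 1.3 3.2
  endloop
 endfacet
 facet normal 0.219 -0.589 0.777
  outer loop
   vertex 3.4 1.5 2.9
   vertex 1.8 1.3 3.2
   vertex 4.0 0.8 2.2
  endloop
 endfacet
 facet normal 0.623 -0.218 0.751
  outer loop
   vertex 3.4 1.5 2.9
   vertex 4.0 0.8 2.2
   vertex 3.8 2.3 2.8
  endloop
 endfacet
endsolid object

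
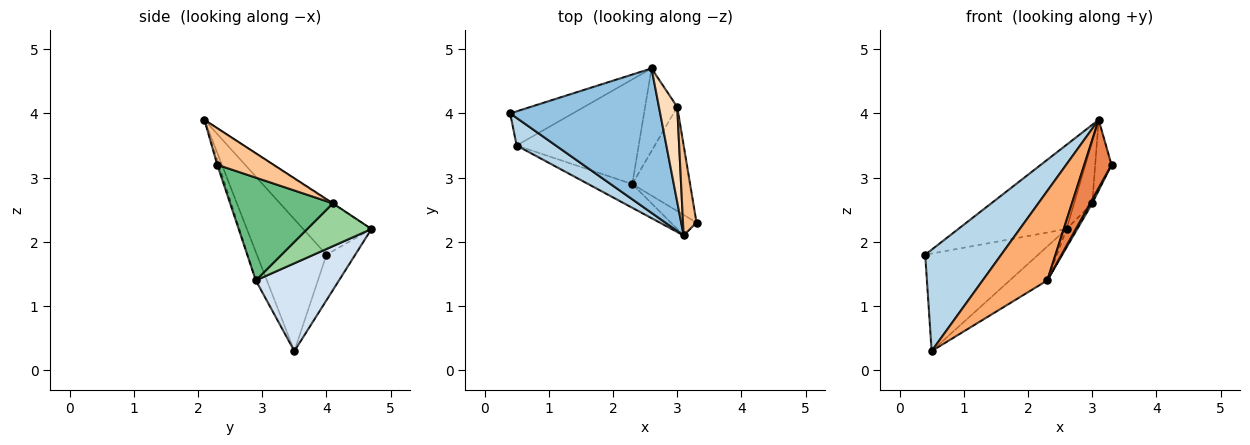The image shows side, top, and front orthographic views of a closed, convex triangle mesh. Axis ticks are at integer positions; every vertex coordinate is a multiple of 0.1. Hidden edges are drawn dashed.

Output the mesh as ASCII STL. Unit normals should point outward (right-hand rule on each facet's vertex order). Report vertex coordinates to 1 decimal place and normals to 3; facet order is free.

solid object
 facet normal -0.234 0.918 -0.321
  outer loop
   vertex 0.5 3.5 0.3
   vertex 0.4 4.0 1.8
   vertex 2.6 4.7 2.2
  endloop
 endfacet
 facet normal -0.302 0.480 0.823
  outer loop
   vertex 3.1 2.1 3.9
   vertex 2.6 4.7 2.2
   vertex 0.4 4.0 1.8
  endloop
 endfacet
 facet normal -0.662 -0.723 0.197
  outer loop
   vertex 3.1 2.1 3.9
   vertex 0.4 4.0 1.8
   vertex 0.5 3.5 0.3
  endloop
 endfacet
 facet normal 0.565 0.255 -0.785
  outer loop
   vertex 2.3 2.9 1.4
   vertex 0.5 3.5 0.3
   vertex 2.6 4.7 2.2
  endloop
 endfacet
 facet normal -0.054 -0.956 -0.289
  outer loop
   vertex 2.3 2.9 1.4
   vertex 3.3 2.3 3.2
   vertex 3.1 2.1 3.9
  endloop
 endfacet
 facet normal -0.163 -0.954 -0.253
  outer loop
   vertex 2.3 2.9 1.4
   vertex 3.1 2.1 3.9
   vertex 0.5 3.5 0.3
  endloop
 endfacet
 facet normal 0.906 0.262 0.334
  outer loop
   vertex 3.0 4.1 2.6
   vertex 3.1 2.1 3.9
   vertex 3.3 2.3 3.2
  endloop
 endfacet
 facet normal -0.023 0.544 0.839
  outer loop
   vertex 3.0 4.1 2.6
   vertex 2.6 4.7 2.2
   vertex 3.1 2.1 3.9
  endloop
 endfacet
 facet normal 0.871 -0.018 -0.490
  outer loop
   vertex 3.0 4.1 2.6
   vertex 3.3 2.3 3.2
   vertex 2.3 2.9 1.4
  endloop
 endfacet
 facet normal 0.793 0.132 -0.595
  outer loop
   vertex 3.0 4.1 2.6
   vertex 2.3 2.9 1.4
   vertex 2.6 4.7 2.2
  endloop
 endfacet
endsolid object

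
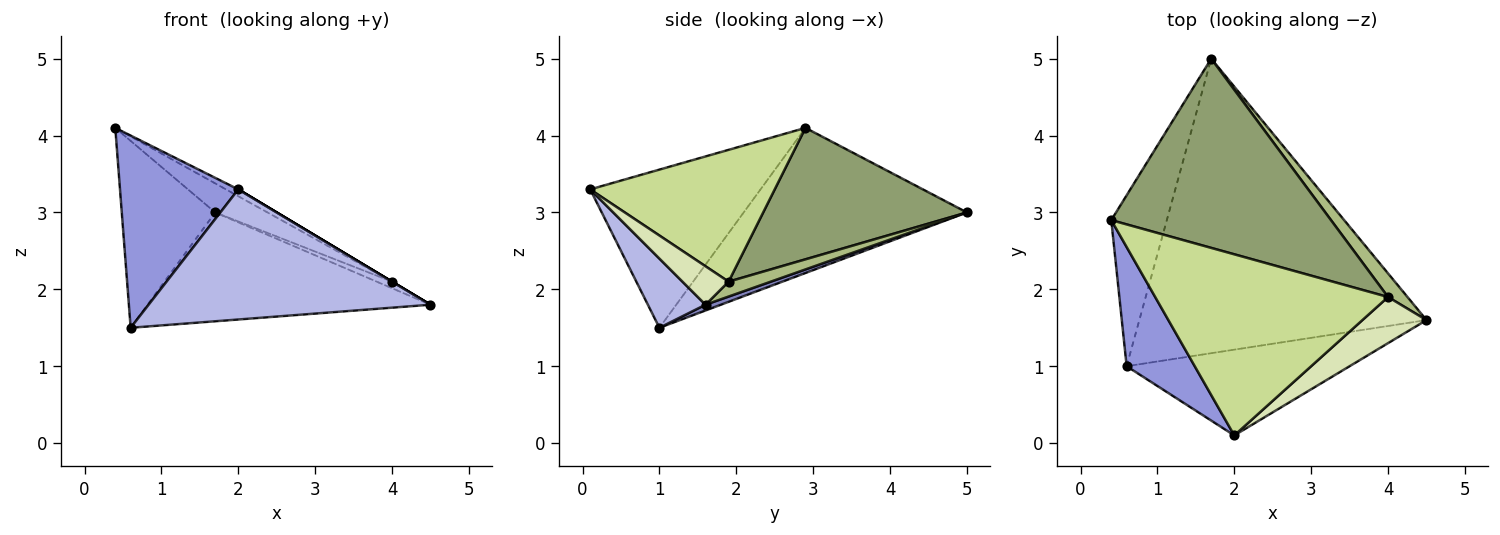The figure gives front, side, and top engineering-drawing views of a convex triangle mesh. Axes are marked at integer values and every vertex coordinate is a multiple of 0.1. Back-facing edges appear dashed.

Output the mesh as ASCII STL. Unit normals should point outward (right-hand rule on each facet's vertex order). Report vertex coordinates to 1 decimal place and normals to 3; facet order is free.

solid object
 facet normal -0.870 0.364 -0.333
  outer loop
   vertex 0.6 1.0 1.5
   vertex 0.4 2.9 4.1
   vertex 1.7 5.0 3.0
  endloop
 endfacet
 facet normal 0.019 0.347 -0.938
  outer loop
   vertex 0.6 1.0 1.5
   vertex 1.7 5.0 3.0
   vertex 4.5 1.6 1.8
  endloop
 endfacet
 facet normal -0.774 -0.538 0.333
  outer loop
   vertex 2.0 0.1 3.3
   vertex 0.4 2.9 4.1
   vertex 0.6 1.0 1.5
  endloop
 endfacet
 facet normal 0.168 -0.823 -0.542
  outer loop
   vertex 2.0 0.1 3.3
   vertex 0.6 1.0 1.5
   vertex 4.5 1.6 1.8
  endloop
 endfacet
 facet normal 0.509 0.131 0.851
  outer loop
   vertex 4.0 1.9 2.1
   vertex 1.7 5.0 3.0
   vertex 0.4 2.9 4.1
  endloop
 endfacet
 facet normal 0.594 0.216 0.775
  outer loop
   vertex 4.0 1.9 2.1
   vertex 4.5 1.6 1.8
   vertex 1.7 5.0 3.0
  endloop
 endfacet
 facet normal 0.492 0.033 0.870
  outer loop
   vertex 4.0 1.9 2.1
   vertex 0.4 2.9 4.1
   vertex 2.0 0.1 3.3
  endloop
 endfacet
 facet normal 0.514 0.000 0.857
  outer loop
   vertex 4.0 1.9 2.1
   vertex 2.0 0.1 3.3
   vertex 4.5 1.6 1.8
  endloop
 endfacet
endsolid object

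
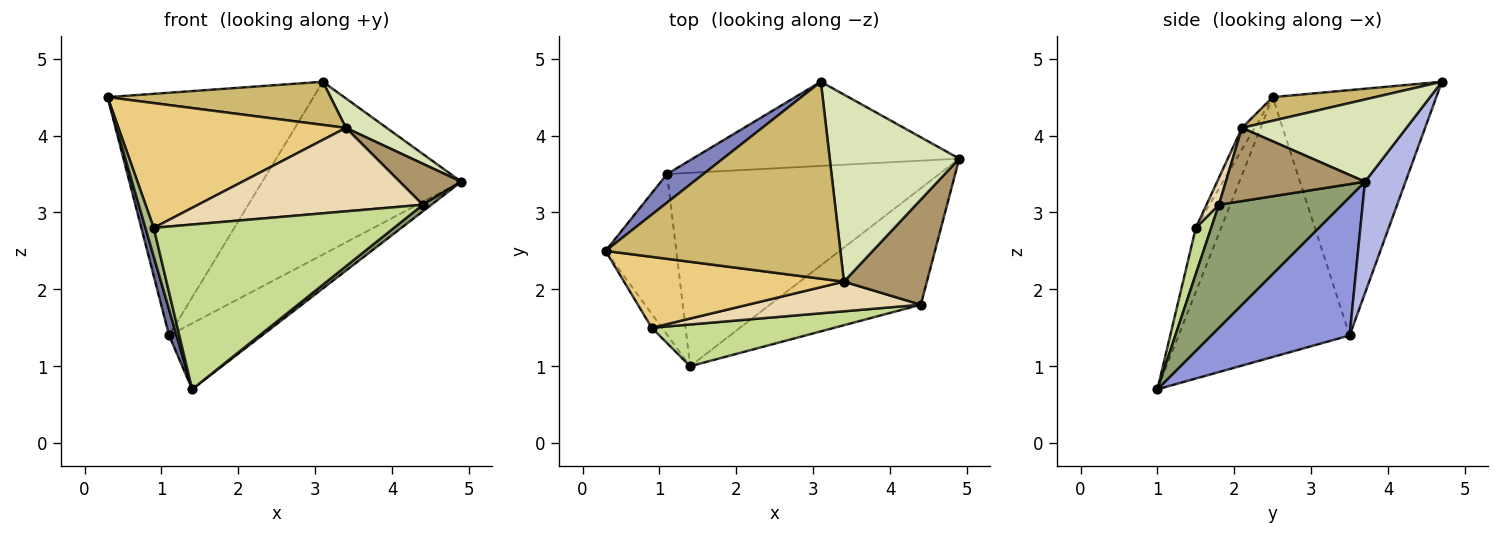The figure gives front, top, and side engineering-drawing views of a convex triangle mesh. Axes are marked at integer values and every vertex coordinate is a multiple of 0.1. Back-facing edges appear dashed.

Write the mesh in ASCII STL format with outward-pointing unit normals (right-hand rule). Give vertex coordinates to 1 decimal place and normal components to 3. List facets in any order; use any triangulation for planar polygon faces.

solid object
 facet normal -0.964 -0.042 -0.262
  outer loop
   vertex 1.1 3.5 1.4
   vertex 1.4 1.0 0.7
   vertex 0.3 2.5 4.5
  endloop
 endfacet
 facet normal -0.619 0.780 0.092
  outer loop
   vertex 1.1 3.5 1.4
   vertex 0.3 2.5 4.5
   vertex 3.1 4.7 4.7
  endloop
 endfacet
 facet normal 0.434 0.291 -0.853
  outer loop
   vertex 1.1 3.5 1.4
   vertex 4.9 3.7 3.4
   vertex 1.4 1.0 0.7
  endloop
 endfacet
 facet normal 0.180 0.884 -0.431
  outer loop
   vertex 1.1 3.5 1.4
   vertex 3.1 4.7 4.7
   vertex 4.9 3.7 3.4
  endloop
 endfacet
 facet normal 0.631 -0.044 -0.774
  outer loop
   vertex 4.4 1.8 3.1
   vertex 1.4 1.0 0.7
   vertex 4.9 3.7 3.4
  endloop
 endfacet
 facet normal -0.939 -0.308 -0.150
  outer loop
   vertex 0.9 1.5 2.8
   vertex 0.3 2.5 4.5
   vertex 1.4 1.0 0.7
  endloop
 endfacet
 facet normal 0.062 -0.968 0.245
  outer loop
   vertex 0.9 1.5 2.8
   vertex 1.4 1.0 0.7
   vertex 4.4 1.8 3.1
  endloop
 endfacet
 facet normal 0.531 -0.132 0.837
  outer loop
   vertex 3.4 2.1 4.1
   vertex 4.9 3.7 3.4
   vertex 3.1 4.7 4.7
  endloop
 endfacet
 facet normal 0.635 -0.281 0.719
  outer loop
   vertex 3.4 2.1 4.1
   vertex 4.4 1.8 3.1
   vertex 4.9 3.7 3.4
  endloop
 endfacet
 facet normal 0.098 -0.213 0.972
  outer loop
   vertex 3.4 2.1 4.1
   vertex 3.1 4.7 4.7
   vertex 0.3 2.5 4.5
  endloop
 endfacet
 facet normal -0.048 -0.868 0.494
  outer loop
   vertex 3.4 2.1 4.1
   vertex 0.3 2.5 4.5
   vertex 0.9 1.5 2.8
  endloop
 endfacet
 facet normal 0.052 -0.941 0.334
  outer loop
   vertex 3.4 2.1 4.1
   vertex 0.9 1.5 2.8
   vertex 4.4 1.8 3.1
  endloop
 endfacet
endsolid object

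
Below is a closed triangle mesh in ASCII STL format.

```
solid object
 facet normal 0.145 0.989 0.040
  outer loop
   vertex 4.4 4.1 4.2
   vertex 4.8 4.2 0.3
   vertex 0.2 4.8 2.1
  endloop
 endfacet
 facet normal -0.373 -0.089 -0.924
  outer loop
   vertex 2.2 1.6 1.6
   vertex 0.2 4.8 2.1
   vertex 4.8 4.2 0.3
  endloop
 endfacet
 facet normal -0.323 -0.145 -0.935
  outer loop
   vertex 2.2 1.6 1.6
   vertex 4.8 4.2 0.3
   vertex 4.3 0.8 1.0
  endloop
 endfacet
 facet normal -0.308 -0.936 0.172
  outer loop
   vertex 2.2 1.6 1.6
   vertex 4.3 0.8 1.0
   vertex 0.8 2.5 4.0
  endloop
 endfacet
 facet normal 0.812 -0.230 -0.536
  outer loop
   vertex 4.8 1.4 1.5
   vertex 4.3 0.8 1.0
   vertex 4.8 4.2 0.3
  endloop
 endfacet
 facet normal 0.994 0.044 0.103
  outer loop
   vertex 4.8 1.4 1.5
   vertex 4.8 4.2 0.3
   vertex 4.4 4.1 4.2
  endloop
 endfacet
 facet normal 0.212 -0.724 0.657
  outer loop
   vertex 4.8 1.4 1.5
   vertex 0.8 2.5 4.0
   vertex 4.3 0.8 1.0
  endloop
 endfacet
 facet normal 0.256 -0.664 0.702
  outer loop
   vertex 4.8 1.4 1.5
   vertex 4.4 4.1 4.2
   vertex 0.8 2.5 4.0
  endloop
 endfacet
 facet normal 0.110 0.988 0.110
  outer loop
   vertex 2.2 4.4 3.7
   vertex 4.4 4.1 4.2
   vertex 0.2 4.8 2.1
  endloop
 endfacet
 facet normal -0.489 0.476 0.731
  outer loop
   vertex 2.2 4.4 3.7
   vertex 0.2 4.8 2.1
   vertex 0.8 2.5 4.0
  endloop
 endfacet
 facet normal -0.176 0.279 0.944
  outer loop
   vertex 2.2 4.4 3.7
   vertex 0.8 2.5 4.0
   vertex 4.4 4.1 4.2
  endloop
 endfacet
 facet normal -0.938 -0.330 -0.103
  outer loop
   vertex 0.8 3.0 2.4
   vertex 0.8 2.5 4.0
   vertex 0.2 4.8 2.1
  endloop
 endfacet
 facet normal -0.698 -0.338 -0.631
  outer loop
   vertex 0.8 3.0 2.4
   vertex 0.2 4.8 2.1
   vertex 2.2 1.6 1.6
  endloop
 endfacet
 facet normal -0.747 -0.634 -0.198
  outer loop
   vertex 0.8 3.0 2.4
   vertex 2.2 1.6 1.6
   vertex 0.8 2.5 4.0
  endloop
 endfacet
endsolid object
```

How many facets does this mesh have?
14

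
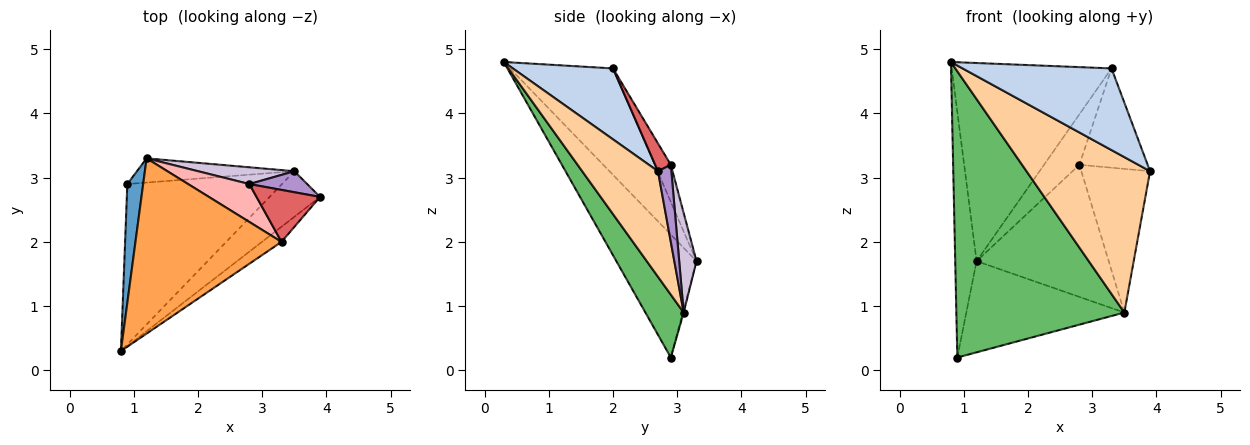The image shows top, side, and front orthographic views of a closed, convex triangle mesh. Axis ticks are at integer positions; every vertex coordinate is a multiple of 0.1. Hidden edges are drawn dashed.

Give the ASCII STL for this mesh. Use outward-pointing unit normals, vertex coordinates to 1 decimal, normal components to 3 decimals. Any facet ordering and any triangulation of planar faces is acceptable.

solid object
 facet normal -0.959 0.256 0.124
  outer loop
   vertex 0.9 2.9 0.2
   vertex 0.8 0.3 4.8
   vertex 1.2 3.3 1.7
  endloop
 endfacet
 facet normal 0.552 -0.820 -0.152
  outer loop
   vertex 3.3 2.0 4.7
   vertex 0.8 0.3 4.8
   vertex 3.9 2.7 3.1
  endloop
 endfacet
 facet normal -0.435 0.675 0.597
  outer loop
   vertex 3.3 2.0 4.7
   vertex 1.2 3.3 1.7
   vertex 0.8 0.3 4.8
  endloop
 endfacet
 facet normal 0.507 -0.827 -0.243
  outer loop
   vertex 3.5 3.1 0.9
   vertex 3.9 2.7 3.1
   vertex 0.8 0.3 4.8
  endloop
 endfacet
 facet normal 0.195 -0.856 -0.479
  outer loop
   vertex 3.5 3.1 0.9
   vertex 0.8 0.3 4.8
   vertex 0.9 2.9 0.2
  endloop
 endfacet
 facet normal -0.005 0.966 -0.257
  outer loop
   vertex 3.5 3.1 0.9
   vertex 0.9 2.9 0.2
   vertex 1.2 3.3 1.7
  endloop
 endfacet
 facet normal 0.199 0.868 0.455
  outer loop
   vertex 2.8 2.9 3.2
   vertex 3.3 2.0 4.7
   vertex 3.9 2.7 3.1
  endloop
 endfacet
 facet normal -0.342 0.751 0.565
  outer loop
   vertex 2.8 2.9 3.2
   vertex 1.2 3.3 1.7
   vertex 3.3 2.0 4.7
  endloop
 endfacet
 facet normal 0.190 0.972 0.142
  outer loop
   vertex 2.8 2.9 3.2
   vertex 3.9 2.7 3.1
   vertex 3.5 3.1 0.9
  endloop
 endfacet
 facet normal 0.129 0.984 0.125
  outer loop
   vertex 2.8 2.9 3.2
   vertex 3.5 3.1 0.9
   vertex 1.2 3.3 1.7
  endloop
 endfacet
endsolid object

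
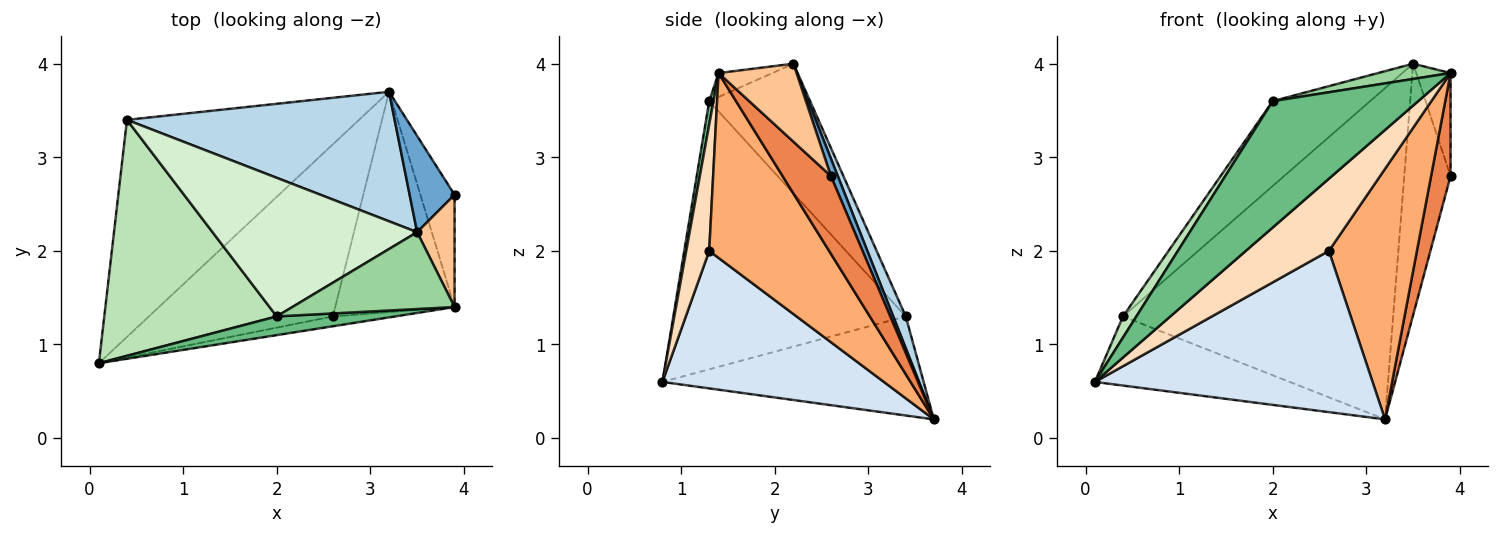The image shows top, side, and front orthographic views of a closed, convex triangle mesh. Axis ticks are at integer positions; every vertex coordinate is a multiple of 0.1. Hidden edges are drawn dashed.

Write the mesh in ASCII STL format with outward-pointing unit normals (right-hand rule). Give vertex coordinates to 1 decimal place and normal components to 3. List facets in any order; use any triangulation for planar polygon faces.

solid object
 facet normal 0.138 0.925 0.354
  outer loop
   vertex 3.5 2.2 4.0
   vertex 3.9 2.6 2.8
   vertex 3.2 3.7 0.2
  endloop
 endfacet
 facet normal -0.377 0.281 -0.883
  outer loop
   vertex 0.4 3.4 1.3
   vertex 3.2 3.7 0.2
   vertex 0.1 0.8 0.6
  endloop
 endfacet
 facet normal 0.043 0.930 0.364
  outer loop
   vertex 0.4 3.4 1.3
   vertex 3.5 2.2 4.0
   vertex 3.2 3.7 0.2
  endloop
 endfacet
 facet normal 0.479 -0.600 -0.641
  outer loop
   vertex 2.6 1.3 2.0
   vertex 0.1 0.8 0.6
   vertex 3.2 3.7 0.2
  endloop
 endfacet
 facet normal 0.859 -0.346 -0.378
  outer loop
   vertex 3.9 1.4 3.9
   vertex 3.2 3.7 0.2
   vertex 3.9 2.6 2.8
  endloop
 endfacet
 facet normal 0.715 -0.525 -0.462
  outer loop
   vertex 3.9 1.4 3.9
   vertex 2.6 1.3 2.0
   vertex 3.2 3.7 0.2
  endloop
 endfacet
 facet normal 0.838 0.369 0.402
  outer loop
   vertex 3.9 1.4 3.9
   vertex 3.9 2.6 2.8
   vertex 3.5 2.2 4.0
  endloop
 endfacet
 facet normal 0.264 -0.956 -0.130
  outer loop
   vertex 3.9 1.4 3.9
   vertex 0.1 0.8 0.6
   vertex 2.6 1.3 2.0
  endloop
 endfacet
 facet normal 0.029 -0.989 0.146
  outer loop
   vertex 2.0 1.3 3.6
   vertex 0.1 0.8 0.6
   vertex 3.9 1.4 3.9
  endloop
 endfacet
 facet normal -0.143 -0.193 0.971
  outer loop
   vertex 2.0 1.3 3.6
   vertex 3.9 1.4 3.9
   vertex 3.5 2.2 4.0
  endloop
 endfacet
 facet normal -0.840 -0.048 0.540
  outer loop
   vertex 2.0 1.3 3.6
   vertex 0.4 3.4 1.3
   vertex 0.1 0.8 0.6
  endloop
 endfacet
 facet normal -0.476 0.459 0.750
  outer loop
   vertex 2.0 1.3 3.6
   vertex 3.5 2.2 4.0
   vertex 0.4 3.4 1.3
  endloop
 endfacet
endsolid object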